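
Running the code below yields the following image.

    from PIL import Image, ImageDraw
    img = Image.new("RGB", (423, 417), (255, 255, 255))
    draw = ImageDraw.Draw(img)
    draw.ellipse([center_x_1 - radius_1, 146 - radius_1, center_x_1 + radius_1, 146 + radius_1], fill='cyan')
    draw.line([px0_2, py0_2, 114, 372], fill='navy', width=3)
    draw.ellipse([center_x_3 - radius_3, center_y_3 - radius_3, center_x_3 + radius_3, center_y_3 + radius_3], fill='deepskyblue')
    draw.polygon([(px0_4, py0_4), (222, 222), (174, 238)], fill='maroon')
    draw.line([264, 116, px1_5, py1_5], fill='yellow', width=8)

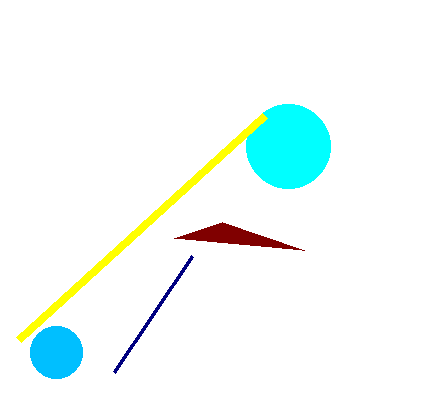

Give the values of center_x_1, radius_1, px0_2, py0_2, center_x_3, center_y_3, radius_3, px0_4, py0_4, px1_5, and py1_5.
center_x_1 = 288; radius_1 = 42; px0_2 = 192; py0_2 = 256; center_x_3 = 56; center_y_3 = 352; radius_3 = 26; px0_4 = 304; py0_4 = 250; px1_5 = 18; py1_5 = 340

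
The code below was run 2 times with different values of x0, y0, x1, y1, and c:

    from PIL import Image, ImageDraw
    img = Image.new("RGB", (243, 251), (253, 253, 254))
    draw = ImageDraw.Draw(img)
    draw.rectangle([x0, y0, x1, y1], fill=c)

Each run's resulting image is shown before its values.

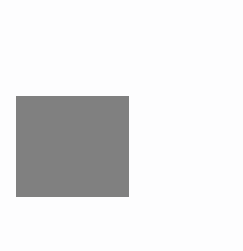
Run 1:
x0 = 16
y0 = 96
x1 = 128
y1 = 196
c = 'gray'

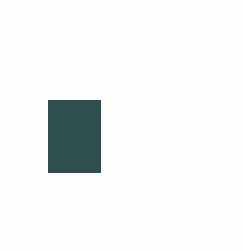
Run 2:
x0 = 48
y0 = 100
x1 = 100
y1 = 172
c = 'darkslategray'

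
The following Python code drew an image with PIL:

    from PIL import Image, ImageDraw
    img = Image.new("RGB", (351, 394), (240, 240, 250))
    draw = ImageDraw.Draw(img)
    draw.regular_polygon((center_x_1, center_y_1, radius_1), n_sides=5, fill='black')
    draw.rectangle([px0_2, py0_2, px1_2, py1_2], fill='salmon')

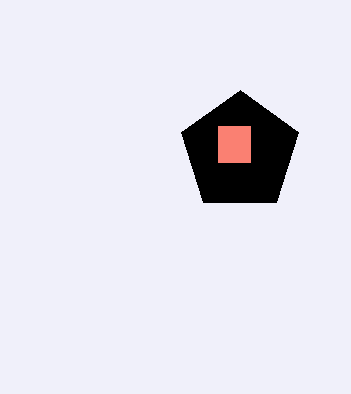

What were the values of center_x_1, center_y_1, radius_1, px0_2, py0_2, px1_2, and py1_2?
center_x_1 = 240, center_y_1 = 152, radius_1 = 62, px0_2 = 218, py0_2 = 126, px1_2 = 250, py1_2 = 162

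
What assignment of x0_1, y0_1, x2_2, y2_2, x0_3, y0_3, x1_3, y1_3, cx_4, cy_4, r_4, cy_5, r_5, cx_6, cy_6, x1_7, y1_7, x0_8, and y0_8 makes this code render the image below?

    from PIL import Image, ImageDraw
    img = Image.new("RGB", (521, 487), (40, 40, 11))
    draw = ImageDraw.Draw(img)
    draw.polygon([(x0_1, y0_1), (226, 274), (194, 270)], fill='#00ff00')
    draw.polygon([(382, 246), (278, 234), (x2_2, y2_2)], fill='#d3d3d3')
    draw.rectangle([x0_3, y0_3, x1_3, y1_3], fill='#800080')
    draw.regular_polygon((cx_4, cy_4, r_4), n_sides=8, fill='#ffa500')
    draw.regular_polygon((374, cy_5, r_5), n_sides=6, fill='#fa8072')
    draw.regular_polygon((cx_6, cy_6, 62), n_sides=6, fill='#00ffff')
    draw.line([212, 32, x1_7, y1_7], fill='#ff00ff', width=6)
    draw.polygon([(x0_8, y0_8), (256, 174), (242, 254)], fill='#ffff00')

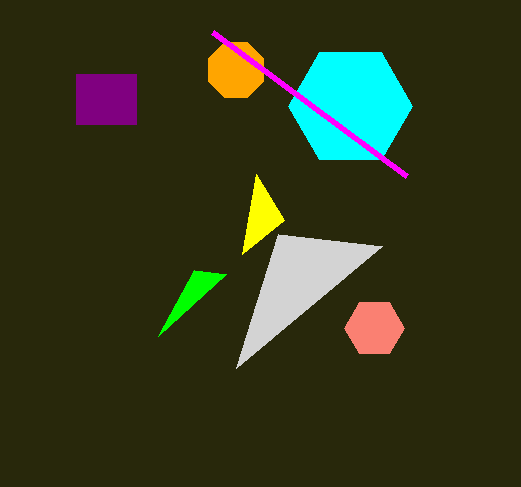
x0_1 = 158, y0_1 = 336, x2_2 = 236, y2_2 = 368, x0_3 = 76, y0_3 = 74, x1_3 = 136, y1_3 = 124, cx_4 = 236, cy_4 = 70, r_4 = 30, cy_5 = 328, r_5 = 30, cx_6 = 350, cy_6 = 106, x1_7 = 406, y1_7 = 176, x0_8 = 284, y0_8 = 220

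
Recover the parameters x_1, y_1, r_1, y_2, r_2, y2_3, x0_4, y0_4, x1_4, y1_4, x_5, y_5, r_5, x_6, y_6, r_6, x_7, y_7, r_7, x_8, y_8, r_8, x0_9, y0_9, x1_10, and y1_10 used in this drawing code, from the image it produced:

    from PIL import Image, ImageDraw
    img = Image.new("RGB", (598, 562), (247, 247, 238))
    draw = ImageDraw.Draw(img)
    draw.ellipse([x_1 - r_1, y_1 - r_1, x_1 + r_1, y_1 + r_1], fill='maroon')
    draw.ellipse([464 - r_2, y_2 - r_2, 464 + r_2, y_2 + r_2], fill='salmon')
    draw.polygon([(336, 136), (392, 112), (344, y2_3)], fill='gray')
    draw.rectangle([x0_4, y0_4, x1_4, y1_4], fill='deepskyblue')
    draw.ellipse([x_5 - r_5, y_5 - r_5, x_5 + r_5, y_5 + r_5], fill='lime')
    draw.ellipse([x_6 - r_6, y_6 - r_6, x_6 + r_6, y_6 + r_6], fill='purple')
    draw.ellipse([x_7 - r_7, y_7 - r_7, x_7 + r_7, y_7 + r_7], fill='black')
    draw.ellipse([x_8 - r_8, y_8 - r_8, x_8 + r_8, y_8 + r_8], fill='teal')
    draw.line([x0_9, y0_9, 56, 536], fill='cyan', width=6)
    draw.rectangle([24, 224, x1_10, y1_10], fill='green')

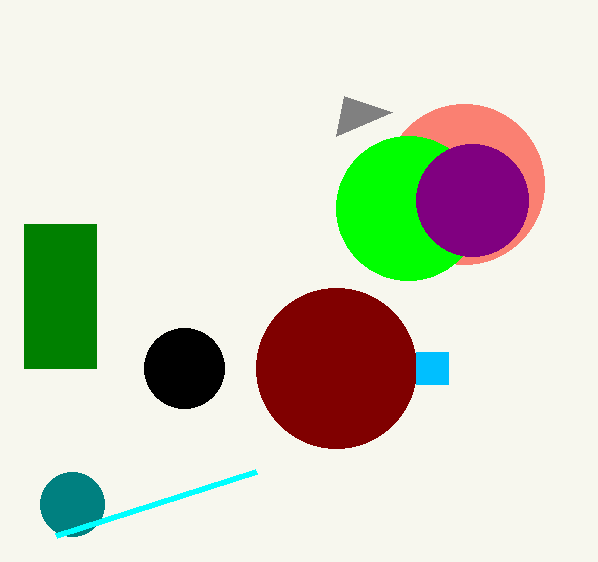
x_1 = 336; y_1 = 368; r_1 = 80; y_2 = 184; r_2 = 80; y2_3 = 96; x0_4 = 416; y0_4 = 352; x1_4 = 448; y1_4 = 384; x_5 = 408; y_5 = 208; r_5 = 72; x_6 = 472; y_6 = 200; r_6 = 56; x_7 = 184; y_7 = 368; r_7 = 40; x_8 = 72; y_8 = 504; r_8 = 32; x0_9 = 256; y0_9 = 472; x1_10 = 96; y1_10 = 368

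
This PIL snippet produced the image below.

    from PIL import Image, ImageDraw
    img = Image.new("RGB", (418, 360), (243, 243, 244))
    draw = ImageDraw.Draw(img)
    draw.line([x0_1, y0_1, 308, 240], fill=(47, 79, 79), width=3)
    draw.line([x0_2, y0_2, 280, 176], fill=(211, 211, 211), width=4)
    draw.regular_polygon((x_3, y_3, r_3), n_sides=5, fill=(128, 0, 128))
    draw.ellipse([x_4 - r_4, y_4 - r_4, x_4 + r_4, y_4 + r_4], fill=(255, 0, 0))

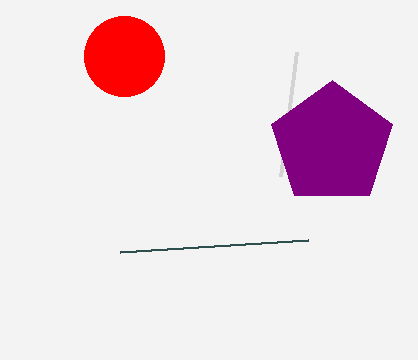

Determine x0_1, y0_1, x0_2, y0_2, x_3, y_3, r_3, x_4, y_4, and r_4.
x0_1 = 120, y0_1 = 252, x0_2 = 296, y0_2 = 52, x_3 = 332, y_3 = 144, r_3 = 64, x_4 = 124, y_4 = 56, r_4 = 40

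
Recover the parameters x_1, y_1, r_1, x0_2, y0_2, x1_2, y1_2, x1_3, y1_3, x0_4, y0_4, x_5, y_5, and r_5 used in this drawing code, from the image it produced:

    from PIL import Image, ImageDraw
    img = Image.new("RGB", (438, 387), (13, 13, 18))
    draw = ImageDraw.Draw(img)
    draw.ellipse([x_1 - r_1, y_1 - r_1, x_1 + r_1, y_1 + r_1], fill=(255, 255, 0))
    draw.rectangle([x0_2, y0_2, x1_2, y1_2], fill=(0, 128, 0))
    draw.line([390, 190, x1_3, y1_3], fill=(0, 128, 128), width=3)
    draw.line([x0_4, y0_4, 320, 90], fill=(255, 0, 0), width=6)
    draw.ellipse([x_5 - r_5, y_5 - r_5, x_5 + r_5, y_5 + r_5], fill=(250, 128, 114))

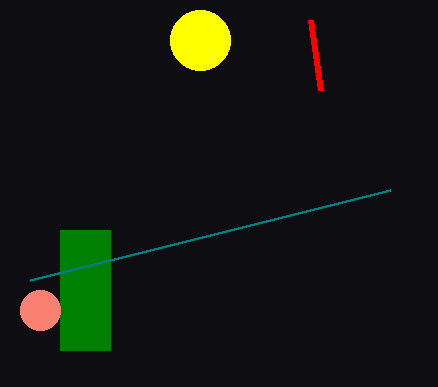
x_1 = 200, y_1 = 40, r_1 = 30, x0_2 = 60, y0_2 = 230, x1_2 = 110, y1_2 = 350, x1_3 = 30, y1_3 = 280, x0_4 = 310, y0_4 = 20, x_5 = 40, y_5 = 310, r_5 = 20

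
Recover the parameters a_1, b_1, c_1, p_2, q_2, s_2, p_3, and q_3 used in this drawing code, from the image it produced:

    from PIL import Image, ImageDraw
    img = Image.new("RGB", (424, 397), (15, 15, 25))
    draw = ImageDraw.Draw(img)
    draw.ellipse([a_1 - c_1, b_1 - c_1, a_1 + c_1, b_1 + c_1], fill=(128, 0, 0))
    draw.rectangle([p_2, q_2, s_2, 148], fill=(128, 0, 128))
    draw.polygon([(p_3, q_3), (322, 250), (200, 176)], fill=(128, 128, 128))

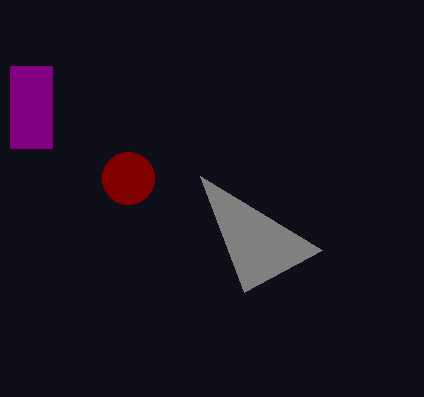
a_1 = 128
b_1 = 178
c_1 = 26
p_2 = 10
q_2 = 66
s_2 = 52
p_3 = 244
q_3 = 292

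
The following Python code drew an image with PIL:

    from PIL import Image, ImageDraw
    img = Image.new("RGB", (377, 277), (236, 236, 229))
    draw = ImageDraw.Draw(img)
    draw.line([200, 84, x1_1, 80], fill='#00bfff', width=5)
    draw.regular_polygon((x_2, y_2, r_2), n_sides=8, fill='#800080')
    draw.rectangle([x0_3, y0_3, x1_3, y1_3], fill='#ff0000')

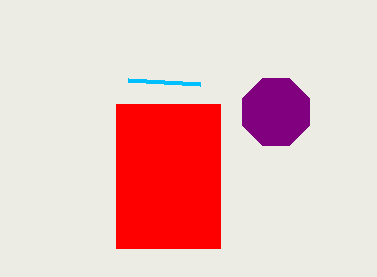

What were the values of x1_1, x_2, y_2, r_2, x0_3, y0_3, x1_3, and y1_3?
x1_1 = 128, x_2 = 276, y_2 = 112, r_2 = 36, x0_3 = 116, y0_3 = 104, x1_3 = 220, y1_3 = 248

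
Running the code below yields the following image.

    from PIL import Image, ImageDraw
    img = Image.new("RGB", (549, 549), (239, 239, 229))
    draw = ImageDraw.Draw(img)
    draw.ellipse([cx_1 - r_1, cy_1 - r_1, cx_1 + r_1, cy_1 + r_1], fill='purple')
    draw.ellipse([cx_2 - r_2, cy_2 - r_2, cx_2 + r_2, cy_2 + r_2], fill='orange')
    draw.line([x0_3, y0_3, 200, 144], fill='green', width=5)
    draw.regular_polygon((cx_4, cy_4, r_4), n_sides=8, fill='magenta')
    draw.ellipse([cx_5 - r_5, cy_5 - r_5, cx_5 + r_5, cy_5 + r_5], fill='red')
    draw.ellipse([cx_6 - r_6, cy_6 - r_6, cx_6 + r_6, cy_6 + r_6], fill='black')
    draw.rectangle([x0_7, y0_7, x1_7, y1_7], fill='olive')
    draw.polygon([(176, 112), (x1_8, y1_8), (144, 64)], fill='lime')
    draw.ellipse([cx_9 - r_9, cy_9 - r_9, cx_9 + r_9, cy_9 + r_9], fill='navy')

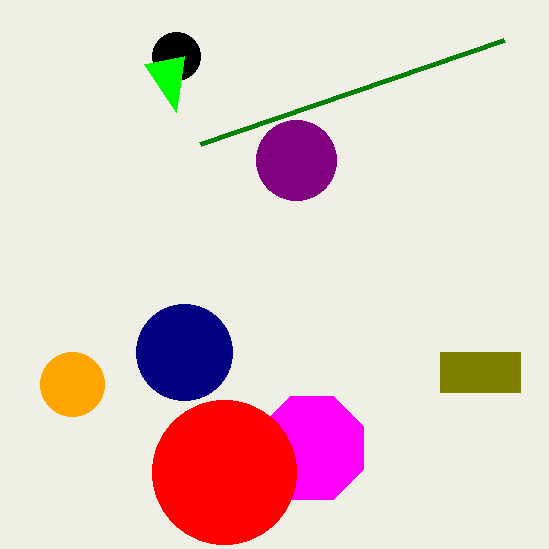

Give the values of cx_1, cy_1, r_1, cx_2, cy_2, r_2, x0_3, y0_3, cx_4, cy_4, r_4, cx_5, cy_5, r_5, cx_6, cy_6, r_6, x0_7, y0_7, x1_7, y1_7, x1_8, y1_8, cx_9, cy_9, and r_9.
cx_1 = 296
cy_1 = 160
r_1 = 40
cx_2 = 72
cy_2 = 384
r_2 = 32
x0_3 = 504
y0_3 = 40
cx_4 = 312
cy_4 = 448
r_4 = 56
cx_5 = 224
cy_5 = 472
r_5 = 72
cx_6 = 176
cy_6 = 56
r_6 = 24
x0_7 = 440
y0_7 = 352
x1_7 = 520
y1_7 = 392
x1_8 = 184
y1_8 = 56
cx_9 = 184
cy_9 = 352
r_9 = 48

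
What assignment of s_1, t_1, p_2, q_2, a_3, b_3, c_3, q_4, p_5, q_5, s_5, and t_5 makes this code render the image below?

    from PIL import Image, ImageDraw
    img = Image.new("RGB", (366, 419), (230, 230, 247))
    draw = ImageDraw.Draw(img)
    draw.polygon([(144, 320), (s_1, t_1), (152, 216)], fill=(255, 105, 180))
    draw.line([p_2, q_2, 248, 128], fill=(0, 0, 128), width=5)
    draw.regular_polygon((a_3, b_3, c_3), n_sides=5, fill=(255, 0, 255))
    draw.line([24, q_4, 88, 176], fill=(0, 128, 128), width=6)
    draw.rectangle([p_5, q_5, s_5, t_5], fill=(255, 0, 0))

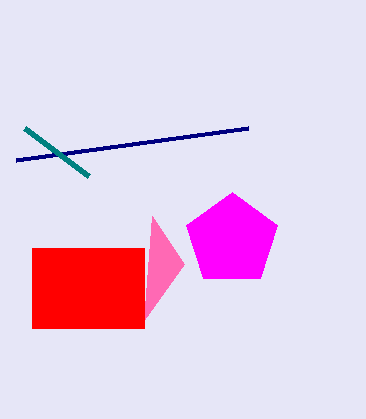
s_1 = 184
t_1 = 264
p_2 = 16
q_2 = 160
a_3 = 232
b_3 = 240
c_3 = 48
q_4 = 128
p_5 = 32
q_5 = 248
s_5 = 144
t_5 = 328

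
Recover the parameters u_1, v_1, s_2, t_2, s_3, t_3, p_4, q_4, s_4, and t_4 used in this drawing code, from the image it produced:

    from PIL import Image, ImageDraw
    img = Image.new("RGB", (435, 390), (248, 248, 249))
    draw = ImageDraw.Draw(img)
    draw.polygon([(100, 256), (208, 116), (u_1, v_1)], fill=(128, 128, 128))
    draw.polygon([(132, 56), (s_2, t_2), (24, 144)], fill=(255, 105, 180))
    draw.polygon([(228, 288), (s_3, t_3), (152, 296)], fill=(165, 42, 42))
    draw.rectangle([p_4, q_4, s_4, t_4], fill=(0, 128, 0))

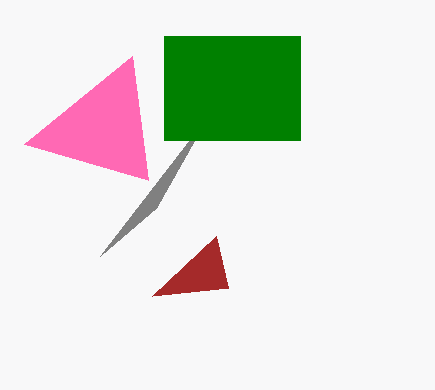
u_1 = 156, v_1 = 208, s_2 = 148, t_2 = 180, s_3 = 216, t_3 = 236, p_4 = 164, q_4 = 36, s_4 = 300, t_4 = 140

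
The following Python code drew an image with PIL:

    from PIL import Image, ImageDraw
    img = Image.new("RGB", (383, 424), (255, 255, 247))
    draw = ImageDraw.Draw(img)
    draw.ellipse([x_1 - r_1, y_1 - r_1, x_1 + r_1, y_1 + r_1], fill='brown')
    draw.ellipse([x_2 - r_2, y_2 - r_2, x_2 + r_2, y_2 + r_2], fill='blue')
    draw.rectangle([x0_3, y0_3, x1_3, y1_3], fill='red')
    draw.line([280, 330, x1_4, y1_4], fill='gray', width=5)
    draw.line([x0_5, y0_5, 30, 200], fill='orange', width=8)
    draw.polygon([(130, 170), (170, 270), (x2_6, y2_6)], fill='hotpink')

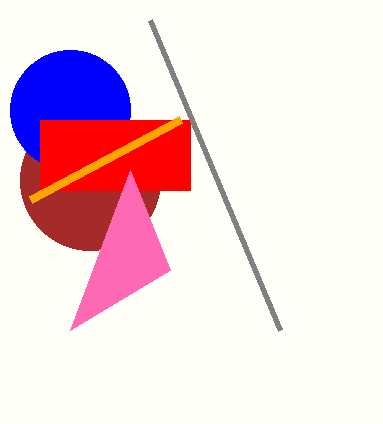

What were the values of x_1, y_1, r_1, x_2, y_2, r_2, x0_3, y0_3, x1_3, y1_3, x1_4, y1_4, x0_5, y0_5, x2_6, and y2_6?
x_1 = 90, y_1 = 180, r_1 = 70, x_2 = 70, y_2 = 110, r_2 = 60, x0_3 = 40, y0_3 = 120, x1_3 = 190, y1_3 = 190, x1_4 = 150, y1_4 = 20, x0_5 = 180, y0_5 = 120, x2_6 = 70, y2_6 = 330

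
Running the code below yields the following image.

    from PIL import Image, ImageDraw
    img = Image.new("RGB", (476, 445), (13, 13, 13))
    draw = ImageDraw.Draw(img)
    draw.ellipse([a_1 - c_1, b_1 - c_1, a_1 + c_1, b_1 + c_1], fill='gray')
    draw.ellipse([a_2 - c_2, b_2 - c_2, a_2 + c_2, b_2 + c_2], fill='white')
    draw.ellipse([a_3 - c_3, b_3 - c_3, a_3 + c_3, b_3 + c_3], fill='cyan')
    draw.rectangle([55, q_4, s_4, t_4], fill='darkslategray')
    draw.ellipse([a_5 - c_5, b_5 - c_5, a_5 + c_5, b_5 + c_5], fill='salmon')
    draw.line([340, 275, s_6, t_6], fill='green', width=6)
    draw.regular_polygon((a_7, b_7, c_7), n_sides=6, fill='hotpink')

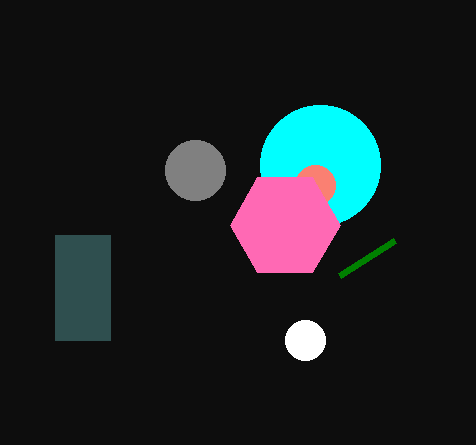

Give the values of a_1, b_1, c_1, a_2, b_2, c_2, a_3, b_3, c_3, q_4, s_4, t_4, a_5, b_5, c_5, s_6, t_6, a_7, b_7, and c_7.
a_1 = 195; b_1 = 170; c_1 = 30; a_2 = 305; b_2 = 340; c_2 = 20; a_3 = 320; b_3 = 165; c_3 = 60; q_4 = 235; s_4 = 110; t_4 = 340; a_5 = 315; b_5 = 185; c_5 = 20; s_6 = 395; t_6 = 240; a_7 = 285; b_7 = 225; c_7 = 55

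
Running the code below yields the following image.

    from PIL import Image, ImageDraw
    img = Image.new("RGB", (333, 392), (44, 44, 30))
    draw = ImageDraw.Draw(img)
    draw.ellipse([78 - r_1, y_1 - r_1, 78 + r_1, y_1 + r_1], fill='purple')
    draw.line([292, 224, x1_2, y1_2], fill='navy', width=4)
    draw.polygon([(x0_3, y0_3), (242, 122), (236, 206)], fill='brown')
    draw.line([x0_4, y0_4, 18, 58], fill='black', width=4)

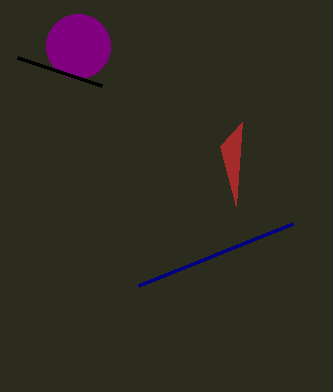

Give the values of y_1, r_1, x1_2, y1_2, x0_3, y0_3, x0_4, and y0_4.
y_1 = 46
r_1 = 32
x1_2 = 138
y1_2 = 286
x0_3 = 220
y0_3 = 146
x0_4 = 102
y0_4 = 86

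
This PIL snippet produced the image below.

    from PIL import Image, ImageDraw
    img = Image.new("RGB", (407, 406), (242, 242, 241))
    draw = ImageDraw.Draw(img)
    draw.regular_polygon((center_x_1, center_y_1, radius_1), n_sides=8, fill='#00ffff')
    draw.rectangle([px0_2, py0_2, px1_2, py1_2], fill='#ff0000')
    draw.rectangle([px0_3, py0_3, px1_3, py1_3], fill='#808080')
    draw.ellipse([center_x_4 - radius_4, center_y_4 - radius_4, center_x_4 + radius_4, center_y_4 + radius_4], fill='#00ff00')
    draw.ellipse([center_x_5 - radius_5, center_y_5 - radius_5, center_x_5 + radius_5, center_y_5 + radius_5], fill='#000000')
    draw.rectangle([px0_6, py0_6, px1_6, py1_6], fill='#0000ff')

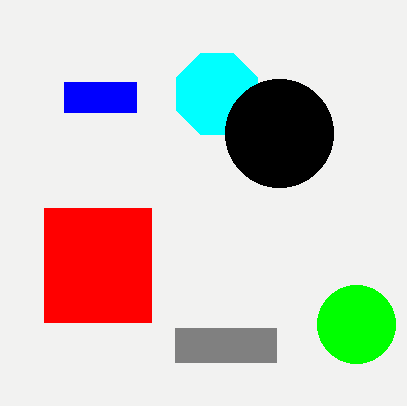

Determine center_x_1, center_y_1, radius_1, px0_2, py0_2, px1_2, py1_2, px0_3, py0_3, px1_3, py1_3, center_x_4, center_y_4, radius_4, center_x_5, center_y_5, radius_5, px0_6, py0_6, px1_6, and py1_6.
center_x_1 = 217; center_y_1 = 94; radius_1 = 44; px0_2 = 44; py0_2 = 208; px1_2 = 151; py1_2 = 322; px0_3 = 175; py0_3 = 328; px1_3 = 276; py1_3 = 362; center_x_4 = 356; center_y_4 = 324; radius_4 = 39; center_x_5 = 279; center_y_5 = 133; radius_5 = 54; px0_6 = 64; py0_6 = 82; px1_6 = 136; py1_6 = 112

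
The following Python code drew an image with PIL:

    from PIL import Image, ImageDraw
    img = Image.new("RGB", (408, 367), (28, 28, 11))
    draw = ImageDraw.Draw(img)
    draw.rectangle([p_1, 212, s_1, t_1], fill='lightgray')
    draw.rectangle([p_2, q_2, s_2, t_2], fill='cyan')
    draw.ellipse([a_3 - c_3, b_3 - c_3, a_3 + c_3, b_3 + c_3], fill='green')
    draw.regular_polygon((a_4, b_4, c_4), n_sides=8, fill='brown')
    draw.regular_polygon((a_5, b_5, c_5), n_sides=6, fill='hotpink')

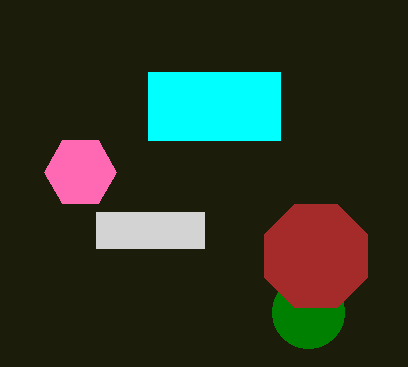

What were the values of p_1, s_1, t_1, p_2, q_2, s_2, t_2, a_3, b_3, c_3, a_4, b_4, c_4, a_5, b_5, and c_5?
p_1 = 96, s_1 = 204, t_1 = 248, p_2 = 148, q_2 = 72, s_2 = 280, t_2 = 140, a_3 = 308, b_3 = 312, c_3 = 36, a_4 = 316, b_4 = 256, c_4 = 56, a_5 = 80, b_5 = 172, c_5 = 36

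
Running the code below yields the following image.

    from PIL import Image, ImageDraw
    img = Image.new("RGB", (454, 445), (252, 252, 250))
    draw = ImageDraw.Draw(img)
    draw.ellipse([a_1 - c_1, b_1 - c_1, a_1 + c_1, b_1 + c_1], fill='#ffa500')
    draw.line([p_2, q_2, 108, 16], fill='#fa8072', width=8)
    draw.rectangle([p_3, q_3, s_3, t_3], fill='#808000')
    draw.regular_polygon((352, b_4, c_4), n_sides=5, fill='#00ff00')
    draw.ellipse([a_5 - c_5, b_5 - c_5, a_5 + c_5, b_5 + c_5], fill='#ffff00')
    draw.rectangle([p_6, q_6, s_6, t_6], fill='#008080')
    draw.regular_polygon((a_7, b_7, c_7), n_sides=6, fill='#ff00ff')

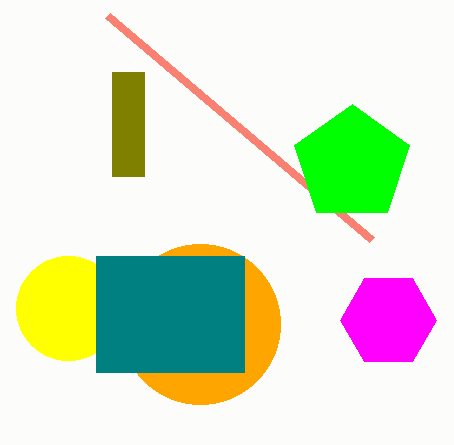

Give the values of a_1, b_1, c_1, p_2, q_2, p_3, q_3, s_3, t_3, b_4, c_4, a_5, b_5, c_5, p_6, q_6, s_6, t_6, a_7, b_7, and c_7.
a_1 = 200; b_1 = 324; c_1 = 80; p_2 = 372; q_2 = 240; p_3 = 112; q_3 = 72; s_3 = 144; t_3 = 176; b_4 = 164; c_4 = 60; a_5 = 68; b_5 = 308; c_5 = 52; p_6 = 96; q_6 = 256; s_6 = 244; t_6 = 372; a_7 = 388; b_7 = 320; c_7 = 48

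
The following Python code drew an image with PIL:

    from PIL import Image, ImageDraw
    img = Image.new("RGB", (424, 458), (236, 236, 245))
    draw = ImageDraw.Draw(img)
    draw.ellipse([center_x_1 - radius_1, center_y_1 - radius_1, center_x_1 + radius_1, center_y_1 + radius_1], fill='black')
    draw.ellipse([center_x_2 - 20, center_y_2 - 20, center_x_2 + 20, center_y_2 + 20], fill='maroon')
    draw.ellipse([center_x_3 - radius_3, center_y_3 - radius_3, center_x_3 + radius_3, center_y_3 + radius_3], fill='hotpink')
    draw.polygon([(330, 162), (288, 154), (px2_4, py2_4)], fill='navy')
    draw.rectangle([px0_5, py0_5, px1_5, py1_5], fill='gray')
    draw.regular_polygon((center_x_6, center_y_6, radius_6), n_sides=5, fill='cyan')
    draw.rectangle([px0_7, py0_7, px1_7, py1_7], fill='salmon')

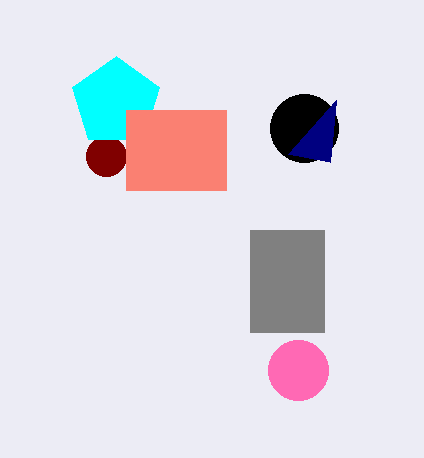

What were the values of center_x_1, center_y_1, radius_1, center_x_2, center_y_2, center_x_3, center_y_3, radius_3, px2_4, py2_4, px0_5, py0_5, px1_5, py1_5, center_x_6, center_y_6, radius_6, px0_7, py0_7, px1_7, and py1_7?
center_x_1 = 304, center_y_1 = 128, radius_1 = 34, center_x_2 = 106, center_y_2 = 156, center_x_3 = 298, center_y_3 = 370, radius_3 = 30, px2_4 = 336, py2_4 = 100, px0_5 = 250, py0_5 = 230, px1_5 = 324, py1_5 = 332, center_x_6 = 116, center_y_6 = 102, radius_6 = 46, px0_7 = 126, py0_7 = 110, px1_7 = 226, py1_7 = 190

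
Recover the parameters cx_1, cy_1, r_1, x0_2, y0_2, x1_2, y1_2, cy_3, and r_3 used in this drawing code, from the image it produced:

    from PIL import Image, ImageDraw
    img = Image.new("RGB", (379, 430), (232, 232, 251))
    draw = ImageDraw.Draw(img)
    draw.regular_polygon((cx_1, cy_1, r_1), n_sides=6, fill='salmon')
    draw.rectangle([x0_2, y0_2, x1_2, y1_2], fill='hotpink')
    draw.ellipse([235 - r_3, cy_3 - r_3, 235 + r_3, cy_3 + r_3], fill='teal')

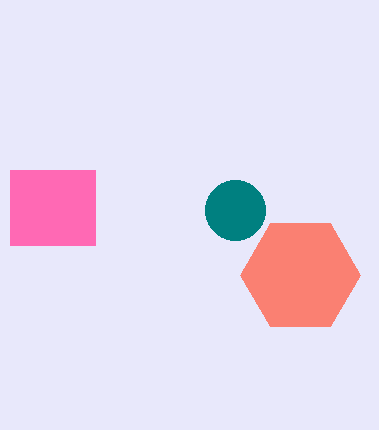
cx_1 = 300
cy_1 = 275
r_1 = 60
x0_2 = 10
y0_2 = 170
x1_2 = 95
y1_2 = 245
cy_3 = 210
r_3 = 30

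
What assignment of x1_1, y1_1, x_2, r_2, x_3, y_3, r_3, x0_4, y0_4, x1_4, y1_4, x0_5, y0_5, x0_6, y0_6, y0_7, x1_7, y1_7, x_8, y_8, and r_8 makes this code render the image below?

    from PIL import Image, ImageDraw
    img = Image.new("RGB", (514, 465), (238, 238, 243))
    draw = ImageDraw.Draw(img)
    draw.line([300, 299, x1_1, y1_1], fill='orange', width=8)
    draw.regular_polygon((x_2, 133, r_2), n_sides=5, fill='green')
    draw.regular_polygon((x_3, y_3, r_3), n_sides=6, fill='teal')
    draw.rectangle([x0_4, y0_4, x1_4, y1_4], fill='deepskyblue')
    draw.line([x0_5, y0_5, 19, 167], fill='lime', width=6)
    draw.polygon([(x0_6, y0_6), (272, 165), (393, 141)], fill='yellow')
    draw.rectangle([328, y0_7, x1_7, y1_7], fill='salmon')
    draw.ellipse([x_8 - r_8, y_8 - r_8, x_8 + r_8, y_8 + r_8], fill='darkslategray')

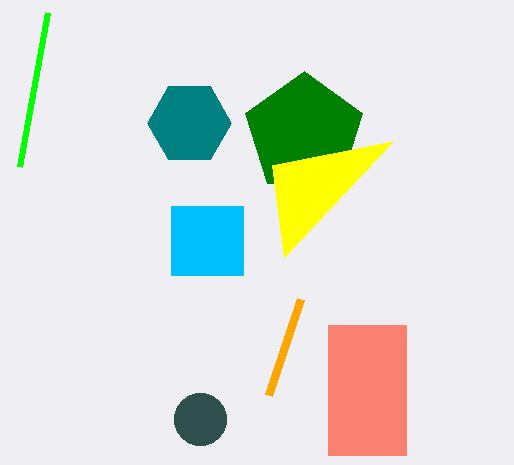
x1_1 = 268
y1_1 = 395
x_2 = 304
r_2 = 62
x_3 = 189
y_3 = 123
r_3 = 42
x0_4 = 171
y0_4 = 206
x1_4 = 243
y1_4 = 275
x0_5 = 47
y0_5 = 13
x0_6 = 284
y0_6 = 257
y0_7 = 325
x1_7 = 406
y1_7 = 455
x_8 = 200
y_8 = 419
r_8 = 26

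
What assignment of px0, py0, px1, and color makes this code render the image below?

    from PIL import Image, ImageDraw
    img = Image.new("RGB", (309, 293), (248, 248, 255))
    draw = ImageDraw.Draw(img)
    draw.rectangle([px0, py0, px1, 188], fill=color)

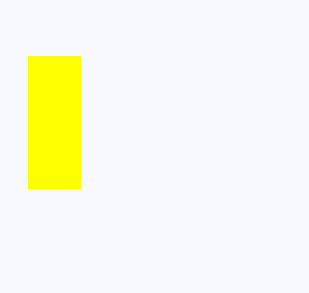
px0 = 28
py0 = 56
px1 = 80
color = 'yellow'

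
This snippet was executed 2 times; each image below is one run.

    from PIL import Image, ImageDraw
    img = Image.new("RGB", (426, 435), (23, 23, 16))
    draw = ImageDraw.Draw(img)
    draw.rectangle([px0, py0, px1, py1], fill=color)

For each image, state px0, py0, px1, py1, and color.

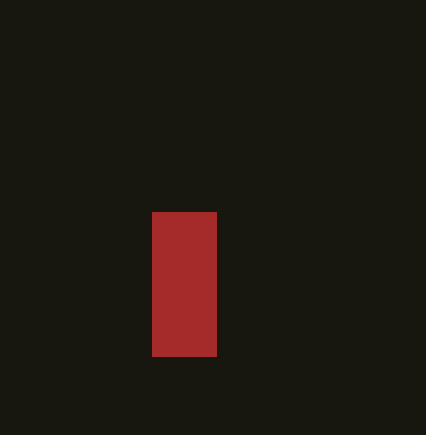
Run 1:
px0 = 152; py0 = 212; px1 = 216; py1 = 356; color = 'brown'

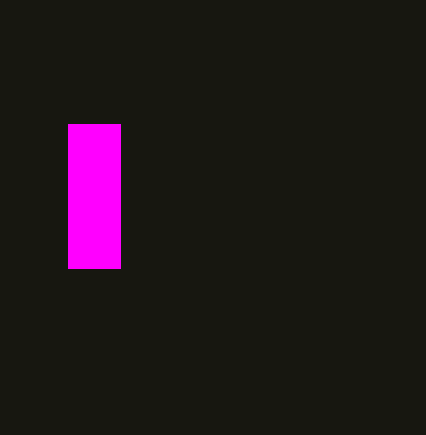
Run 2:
px0 = 68
py0 = 124
px1 = 120
py1 = 268
color = 'magenta'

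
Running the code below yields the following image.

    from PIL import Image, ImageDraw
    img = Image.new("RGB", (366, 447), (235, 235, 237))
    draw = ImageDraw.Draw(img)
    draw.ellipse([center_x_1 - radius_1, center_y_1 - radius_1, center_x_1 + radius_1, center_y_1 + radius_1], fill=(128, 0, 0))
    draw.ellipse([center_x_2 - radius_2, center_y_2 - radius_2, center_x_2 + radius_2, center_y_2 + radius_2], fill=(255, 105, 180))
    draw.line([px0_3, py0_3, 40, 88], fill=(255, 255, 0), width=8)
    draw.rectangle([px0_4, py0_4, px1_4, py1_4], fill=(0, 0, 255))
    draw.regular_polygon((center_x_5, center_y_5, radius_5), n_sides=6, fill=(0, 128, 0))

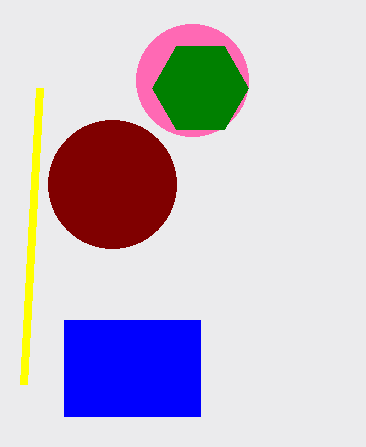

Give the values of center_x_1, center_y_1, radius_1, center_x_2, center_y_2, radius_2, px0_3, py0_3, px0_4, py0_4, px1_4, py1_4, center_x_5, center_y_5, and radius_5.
center_x_1 = 112; center_y_1 = 184; radius_1 = 64; center_x_2 = 192; center_y_2 = 80; radius_2 = 56; px0_3 = 24; py0_3 = 384; px0_4 = 64; py0_4 = 320; px1_4 = 200; py1_4 = 416; center_x_5 = 200; center_y_5 = 88; radius_5 = 48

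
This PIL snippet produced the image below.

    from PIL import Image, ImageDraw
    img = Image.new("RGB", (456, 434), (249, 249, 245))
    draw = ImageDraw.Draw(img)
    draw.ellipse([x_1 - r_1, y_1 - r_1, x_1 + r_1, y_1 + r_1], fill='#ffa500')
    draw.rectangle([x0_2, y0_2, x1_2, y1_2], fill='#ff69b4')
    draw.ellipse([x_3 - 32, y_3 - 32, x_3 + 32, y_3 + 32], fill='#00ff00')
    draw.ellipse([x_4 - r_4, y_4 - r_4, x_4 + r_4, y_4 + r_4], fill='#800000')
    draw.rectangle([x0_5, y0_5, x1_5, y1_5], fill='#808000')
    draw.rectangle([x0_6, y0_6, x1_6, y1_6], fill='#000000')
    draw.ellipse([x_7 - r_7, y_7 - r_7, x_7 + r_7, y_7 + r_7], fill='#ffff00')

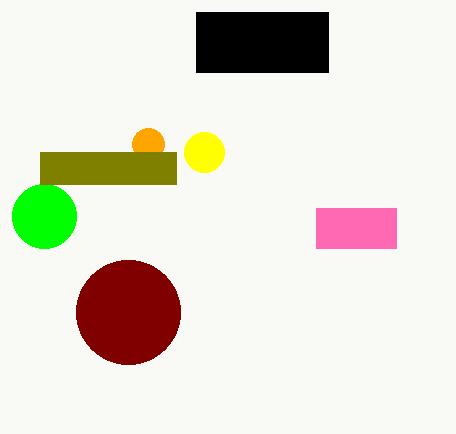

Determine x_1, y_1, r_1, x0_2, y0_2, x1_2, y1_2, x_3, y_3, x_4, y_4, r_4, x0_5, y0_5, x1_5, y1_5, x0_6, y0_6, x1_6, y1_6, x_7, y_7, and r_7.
x_1 = 148
y_1 = 144
r_1 = 16
x0_2 = 316
y0_2 = 208
x1_2 = 396
y1_2 = 248
x_3 = 44
y_3 = 216
x_4 = 128
y_4 = 312
r_4 = 52
x0_5 = 40
y0_5 = 152
x1_5 = 176
y1_5 = 184
x0_6 = 196
y0_6 = 12
x1_6 = 328
y1_6 = 72
x_7 = 204
y_7 = 152
r_7 = 20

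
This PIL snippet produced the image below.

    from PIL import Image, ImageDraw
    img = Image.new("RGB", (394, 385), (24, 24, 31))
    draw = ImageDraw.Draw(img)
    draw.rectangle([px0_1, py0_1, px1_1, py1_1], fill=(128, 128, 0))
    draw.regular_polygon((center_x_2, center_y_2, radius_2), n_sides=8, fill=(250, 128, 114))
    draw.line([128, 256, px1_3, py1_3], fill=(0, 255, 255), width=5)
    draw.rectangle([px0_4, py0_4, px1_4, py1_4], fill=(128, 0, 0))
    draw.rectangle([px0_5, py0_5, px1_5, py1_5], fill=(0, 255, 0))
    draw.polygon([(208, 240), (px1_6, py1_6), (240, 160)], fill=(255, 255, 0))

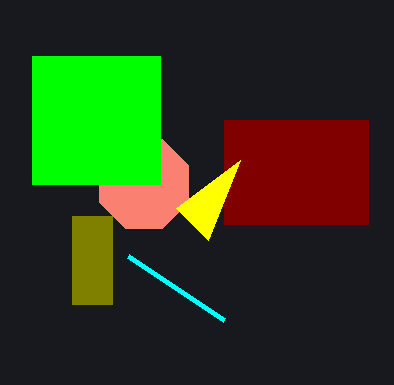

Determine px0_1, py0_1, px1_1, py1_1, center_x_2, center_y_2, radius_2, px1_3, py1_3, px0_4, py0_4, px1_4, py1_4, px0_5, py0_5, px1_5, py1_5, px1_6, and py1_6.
px0_1 = 72
py0_1 = 216
px1_1 = 112
py1_1 = 304
center_x_2 = 144
center_y_2 = 184
radius_2 = 48
px1_3 = 224
py1_3 = 320
px0_4 = 224
py0_4 = 120
px1_4 = 368
py1_4 = 224
px0_5 = 32
py0_5 = 56
px1_5 = 160
py1_5 = 184
px1_6 = 176
py1_6 = 208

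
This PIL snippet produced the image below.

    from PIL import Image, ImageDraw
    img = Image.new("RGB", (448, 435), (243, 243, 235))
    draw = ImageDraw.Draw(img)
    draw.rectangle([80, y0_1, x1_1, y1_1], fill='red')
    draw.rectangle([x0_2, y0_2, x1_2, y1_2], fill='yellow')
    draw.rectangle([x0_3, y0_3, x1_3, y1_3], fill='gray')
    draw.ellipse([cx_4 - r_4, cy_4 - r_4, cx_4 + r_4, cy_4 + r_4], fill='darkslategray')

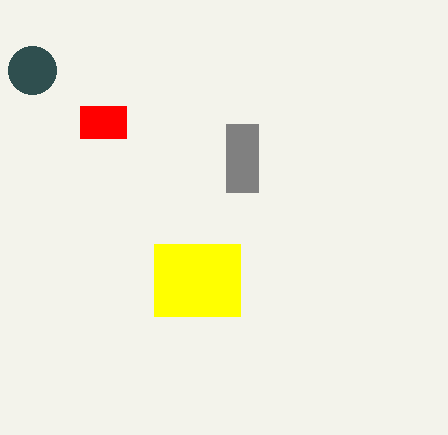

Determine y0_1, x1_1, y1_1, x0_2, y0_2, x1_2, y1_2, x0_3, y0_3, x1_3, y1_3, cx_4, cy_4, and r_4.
y0_1 = 106, x1_1 = 126, y1_1 = 138, x0_2 = 154, y0_2 = 244, x1_2 = 240, y1_2 = 316, x0_3 = 226, y0_3 = 124, x1_3 = 258, y1_3 = 192, cx_4 = 32, cy_4 = 70, r_4 = 24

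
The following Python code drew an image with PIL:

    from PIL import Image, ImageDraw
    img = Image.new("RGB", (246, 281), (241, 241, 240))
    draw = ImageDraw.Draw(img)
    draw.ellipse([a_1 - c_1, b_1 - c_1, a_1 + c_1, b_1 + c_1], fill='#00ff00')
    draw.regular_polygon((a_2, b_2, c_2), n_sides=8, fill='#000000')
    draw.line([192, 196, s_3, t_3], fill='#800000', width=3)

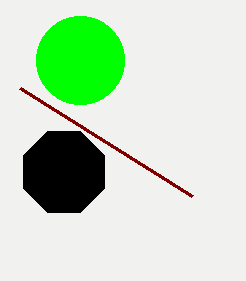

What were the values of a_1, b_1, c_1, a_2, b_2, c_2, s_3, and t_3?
a_1 = 80, b_1 = 60, c_1 = 44, a_2 = 64, b_2 = 172, c_2 = 44, s_3 = 20, t_3 = 88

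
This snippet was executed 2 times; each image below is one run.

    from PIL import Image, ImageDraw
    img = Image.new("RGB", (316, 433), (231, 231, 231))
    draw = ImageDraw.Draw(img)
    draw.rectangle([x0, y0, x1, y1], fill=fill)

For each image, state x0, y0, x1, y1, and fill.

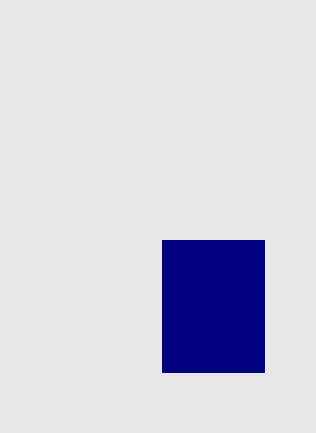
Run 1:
x0 = 162
y0 = 240
x1 = 264
y1 = 372
fill = 'navy'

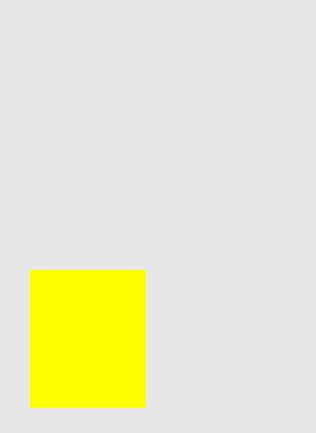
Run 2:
x0 = 30
y0 = 269
x1 = 145
y1 = 406
fill = 'yellow'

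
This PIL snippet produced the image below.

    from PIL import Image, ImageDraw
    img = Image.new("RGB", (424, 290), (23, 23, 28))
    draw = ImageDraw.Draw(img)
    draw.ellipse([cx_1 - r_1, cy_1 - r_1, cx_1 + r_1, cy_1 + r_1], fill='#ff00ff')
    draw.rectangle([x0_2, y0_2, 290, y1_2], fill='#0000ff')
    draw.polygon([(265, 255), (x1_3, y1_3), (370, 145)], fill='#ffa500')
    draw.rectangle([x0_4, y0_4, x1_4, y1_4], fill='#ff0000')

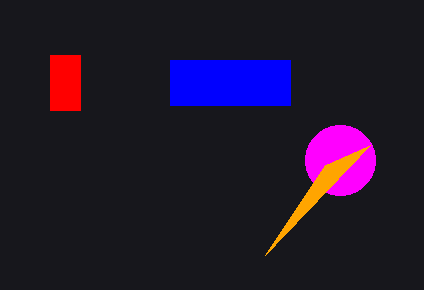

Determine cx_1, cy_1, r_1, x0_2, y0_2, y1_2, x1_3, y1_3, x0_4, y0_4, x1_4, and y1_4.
cx_1 = 340, cy_1 = 160, r_1 = 35, x0_2 = 170, y0_2 = 60, y1_2 = 105, x1_3 = 325, y1_3 = 165, x0_4 = 50, y0_4 = 55, x1_4 = 80, y1_4 = 110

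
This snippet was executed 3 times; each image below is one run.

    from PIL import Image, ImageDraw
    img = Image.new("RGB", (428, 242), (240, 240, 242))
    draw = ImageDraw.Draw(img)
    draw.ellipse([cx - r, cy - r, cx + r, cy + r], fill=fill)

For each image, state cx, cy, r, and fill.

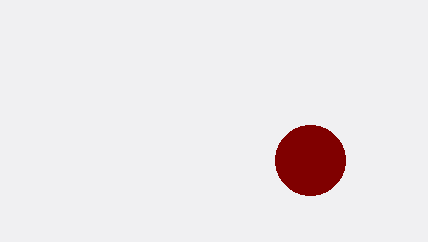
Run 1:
cx = 310
cy = 160
r = 35
fill = 'maroon'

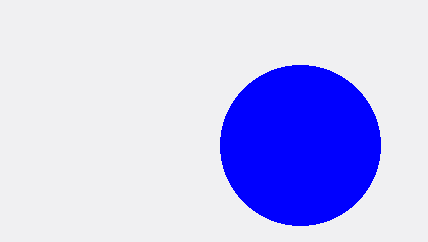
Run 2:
cx = 300, cy = 145, r = 80, fill = 'blue'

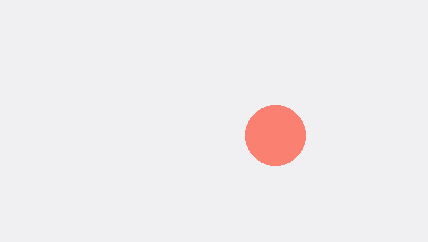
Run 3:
cx = 275; cy = 135; r = 30; fill = 'salmon'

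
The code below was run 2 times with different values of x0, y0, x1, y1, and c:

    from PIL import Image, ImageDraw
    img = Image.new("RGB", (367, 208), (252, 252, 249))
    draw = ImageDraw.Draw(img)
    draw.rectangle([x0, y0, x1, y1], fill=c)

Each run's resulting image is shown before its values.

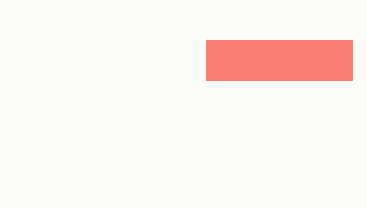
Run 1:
x0 = 206; y0 = 40; x1 = 352; y1 = 80; c = 'salmon'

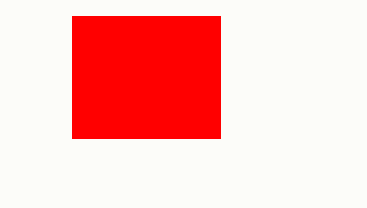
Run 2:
x0 = 72; y0 = 16; x1 = 220; y1 = 138; c = 'red'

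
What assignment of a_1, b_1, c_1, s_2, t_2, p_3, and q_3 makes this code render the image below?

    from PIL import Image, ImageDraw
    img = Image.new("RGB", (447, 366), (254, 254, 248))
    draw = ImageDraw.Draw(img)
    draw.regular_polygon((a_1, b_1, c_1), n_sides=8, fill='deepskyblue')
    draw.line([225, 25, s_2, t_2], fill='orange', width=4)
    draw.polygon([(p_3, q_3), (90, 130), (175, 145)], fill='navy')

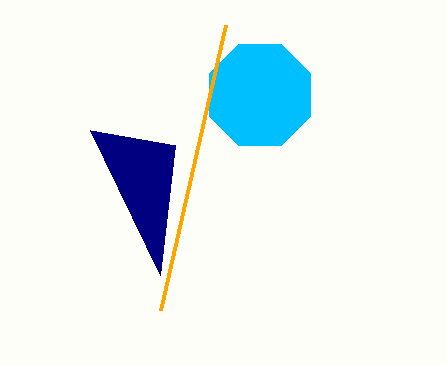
a_1 = 260
b_1 = 95
c_1 = 55
s_2 = 160
t_2 = 310
p_3 = 160
q_3 = 275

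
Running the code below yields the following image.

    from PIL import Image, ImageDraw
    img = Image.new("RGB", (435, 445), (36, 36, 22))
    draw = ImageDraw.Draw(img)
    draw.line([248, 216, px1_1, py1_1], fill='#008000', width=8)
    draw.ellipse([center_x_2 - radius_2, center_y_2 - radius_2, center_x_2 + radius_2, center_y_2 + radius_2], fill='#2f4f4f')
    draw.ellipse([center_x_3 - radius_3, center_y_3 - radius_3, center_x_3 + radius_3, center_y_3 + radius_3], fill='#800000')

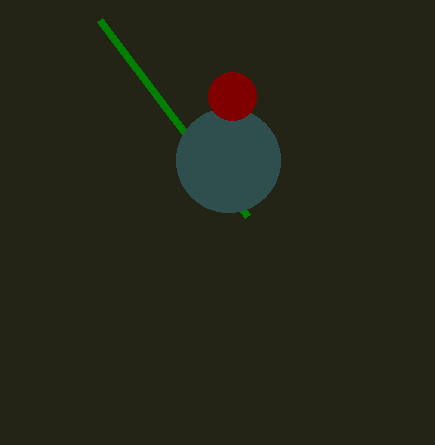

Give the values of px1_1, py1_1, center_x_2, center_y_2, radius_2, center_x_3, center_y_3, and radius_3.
px1_1 = 100; py1_1 = 20; center_x_2 = 228; center_y_2 = 160; radius_2 = 52; center_x_3 = 232; center_y_3 = 96; radius_3 = 24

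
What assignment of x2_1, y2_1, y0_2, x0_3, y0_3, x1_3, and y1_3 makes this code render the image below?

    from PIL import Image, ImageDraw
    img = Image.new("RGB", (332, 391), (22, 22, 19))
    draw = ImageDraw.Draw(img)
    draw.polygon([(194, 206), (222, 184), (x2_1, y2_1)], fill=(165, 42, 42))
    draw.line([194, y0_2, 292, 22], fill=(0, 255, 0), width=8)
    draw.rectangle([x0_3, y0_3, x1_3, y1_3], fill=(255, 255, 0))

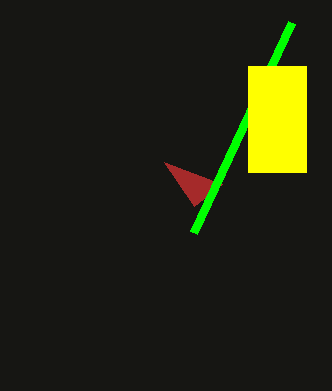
x2_1 = 164; y2_1 = 162; y0_2 = 232; x0_3 = 248; y0_3 = 66; x1_3 = 306; y1_3 = 172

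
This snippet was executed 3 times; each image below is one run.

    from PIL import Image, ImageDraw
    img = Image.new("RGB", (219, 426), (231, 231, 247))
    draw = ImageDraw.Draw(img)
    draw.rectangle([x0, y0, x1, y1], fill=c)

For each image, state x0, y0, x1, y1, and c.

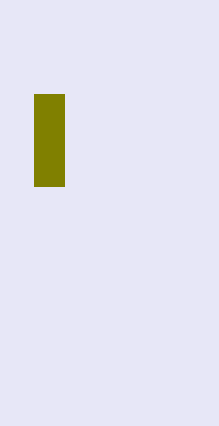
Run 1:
x0 = 34
y0 = 94
x1 = 64
y1 = 186
c = 'olive'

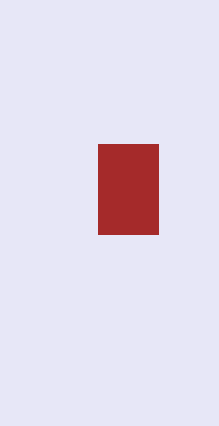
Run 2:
x0 = 98; y0 = 144; x1 = 158; y1 = 234; c = 'brown'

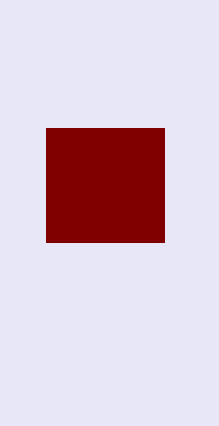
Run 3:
x0 = 46; y0 = 128; x1 = 164; y1 = 242; c = 'maroon'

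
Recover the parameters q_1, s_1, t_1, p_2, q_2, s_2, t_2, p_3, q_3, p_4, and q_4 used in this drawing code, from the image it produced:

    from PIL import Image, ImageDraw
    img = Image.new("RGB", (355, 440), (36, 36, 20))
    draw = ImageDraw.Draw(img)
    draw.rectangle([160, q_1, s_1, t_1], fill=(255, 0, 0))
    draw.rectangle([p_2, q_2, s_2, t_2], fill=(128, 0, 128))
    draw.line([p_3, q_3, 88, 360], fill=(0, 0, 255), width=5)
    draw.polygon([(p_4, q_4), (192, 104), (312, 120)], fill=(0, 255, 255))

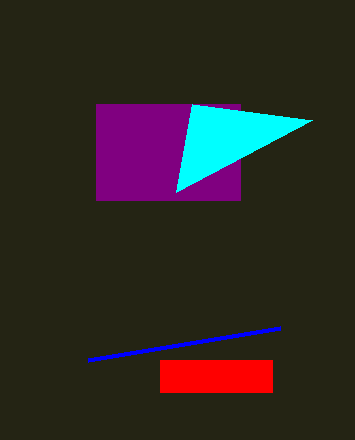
q_1 = 360; s_1 = 272; t_1 = 392; p_2 = 96; q_2 = 104; s_2 = 240; t_2 = 200; p_3 = 280; q_3 = 328; p_4 = 176; q_4 = 192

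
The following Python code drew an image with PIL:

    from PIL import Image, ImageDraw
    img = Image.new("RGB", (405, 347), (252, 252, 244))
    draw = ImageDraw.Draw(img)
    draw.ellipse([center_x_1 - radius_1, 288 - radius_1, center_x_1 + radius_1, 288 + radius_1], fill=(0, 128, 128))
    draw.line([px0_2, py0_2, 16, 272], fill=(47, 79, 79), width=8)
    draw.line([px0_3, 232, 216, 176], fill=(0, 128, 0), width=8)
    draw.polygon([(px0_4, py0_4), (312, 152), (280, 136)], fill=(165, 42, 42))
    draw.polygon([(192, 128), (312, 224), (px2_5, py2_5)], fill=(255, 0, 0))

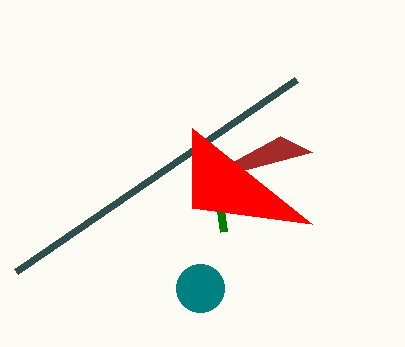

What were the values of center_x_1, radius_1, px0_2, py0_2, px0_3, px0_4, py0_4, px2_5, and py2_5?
center_x_1 = 200
radius_1 = 24
px0_2 = 296
py0_2 = 80
px0_3 = 224
px0_4 = 192
py0_4 = 184
px2_5 = 192
py2_5 = 208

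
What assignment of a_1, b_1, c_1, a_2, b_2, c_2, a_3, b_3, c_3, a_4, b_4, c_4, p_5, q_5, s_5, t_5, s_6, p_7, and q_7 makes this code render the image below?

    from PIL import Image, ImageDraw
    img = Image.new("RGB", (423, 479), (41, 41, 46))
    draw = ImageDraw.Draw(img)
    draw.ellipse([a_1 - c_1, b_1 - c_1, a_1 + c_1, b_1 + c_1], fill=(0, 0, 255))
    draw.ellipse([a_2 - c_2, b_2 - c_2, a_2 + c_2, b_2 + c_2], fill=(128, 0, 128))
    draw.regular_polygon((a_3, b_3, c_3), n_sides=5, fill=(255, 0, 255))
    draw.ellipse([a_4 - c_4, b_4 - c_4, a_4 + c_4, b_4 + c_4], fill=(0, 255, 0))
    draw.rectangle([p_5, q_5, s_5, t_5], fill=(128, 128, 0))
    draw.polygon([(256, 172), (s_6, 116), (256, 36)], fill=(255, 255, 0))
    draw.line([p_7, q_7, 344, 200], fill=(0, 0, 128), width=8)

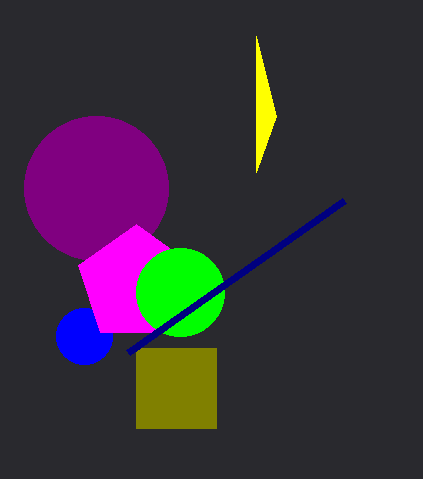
a_1 = 84, b_1 = 336, c_1 = 28, a_2 = 96, b_2 = 188, c_2 = 72, a_3 = 136, b_3 = 284, c_3 = 60, a_4 = 180, b_4 = 292, c_4 = 44, p_5 = 136, q_5 = 348, s_5 = 216, t_5 = 428, s_6 = 276, p_7 = 128, q_7 = 352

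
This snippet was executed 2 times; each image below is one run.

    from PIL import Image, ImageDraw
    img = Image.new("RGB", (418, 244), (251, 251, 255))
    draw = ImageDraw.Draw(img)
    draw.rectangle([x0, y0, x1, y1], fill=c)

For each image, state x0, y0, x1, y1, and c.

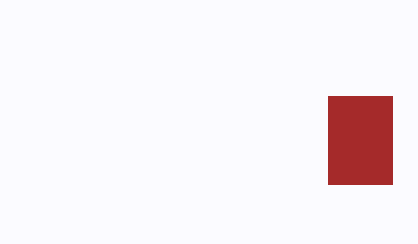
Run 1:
x0 = 328, y0 = 96, x1 = 392, y1 = 184, c = 'brown'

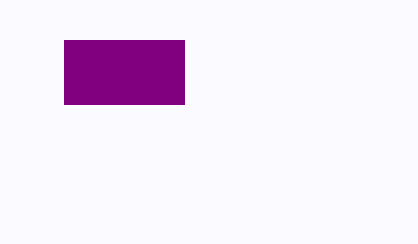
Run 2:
x0 = 64
y0 = 40
x1 = 184
y1 = 104
c = 'purple'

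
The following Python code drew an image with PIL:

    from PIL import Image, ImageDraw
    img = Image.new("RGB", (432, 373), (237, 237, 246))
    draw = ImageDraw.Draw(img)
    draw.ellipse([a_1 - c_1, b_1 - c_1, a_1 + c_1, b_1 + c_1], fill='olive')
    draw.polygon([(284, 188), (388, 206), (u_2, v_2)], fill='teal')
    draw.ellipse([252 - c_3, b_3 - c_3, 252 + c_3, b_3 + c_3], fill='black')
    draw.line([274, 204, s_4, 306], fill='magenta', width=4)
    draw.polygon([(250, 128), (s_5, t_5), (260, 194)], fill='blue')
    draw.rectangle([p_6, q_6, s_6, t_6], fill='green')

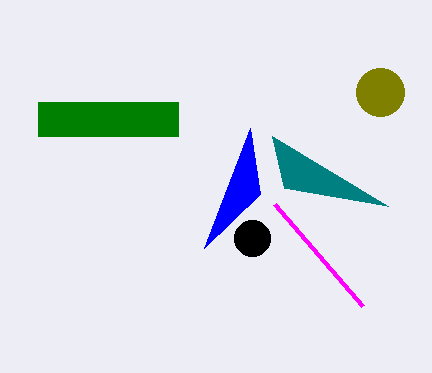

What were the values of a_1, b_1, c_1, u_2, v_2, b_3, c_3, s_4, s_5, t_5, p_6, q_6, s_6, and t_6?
a_1 = 380, b_1 = 92, c_1 = 24, u_2 = 272, v_2 = 136, b_3 = 238, c_3 = 18, s_4 = 362, s_5 = 204, t_5 = 248, p_6 = 38, q_6 = 102, s_6 = 178, t_6 = 136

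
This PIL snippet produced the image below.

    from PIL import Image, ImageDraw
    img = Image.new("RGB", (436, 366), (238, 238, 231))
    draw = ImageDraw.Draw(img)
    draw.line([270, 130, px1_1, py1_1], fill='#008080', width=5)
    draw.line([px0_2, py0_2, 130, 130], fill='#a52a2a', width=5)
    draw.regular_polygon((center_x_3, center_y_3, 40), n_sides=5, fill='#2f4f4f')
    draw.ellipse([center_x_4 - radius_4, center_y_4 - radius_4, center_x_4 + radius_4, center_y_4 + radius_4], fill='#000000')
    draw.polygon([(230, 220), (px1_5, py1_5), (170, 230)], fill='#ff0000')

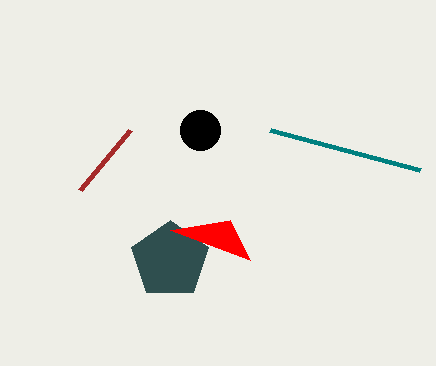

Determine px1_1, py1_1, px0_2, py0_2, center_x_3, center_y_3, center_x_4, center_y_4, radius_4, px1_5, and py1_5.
px1_1 = 420
py1_1 = 170
px0_2 = 80
py0_2 = 190
center_x_3 = 170
center_y_3 = 260
center_x_4 = 200
center_y_4 = 130
radius_4 = 20
px1_5 = 250
py1_5 = 260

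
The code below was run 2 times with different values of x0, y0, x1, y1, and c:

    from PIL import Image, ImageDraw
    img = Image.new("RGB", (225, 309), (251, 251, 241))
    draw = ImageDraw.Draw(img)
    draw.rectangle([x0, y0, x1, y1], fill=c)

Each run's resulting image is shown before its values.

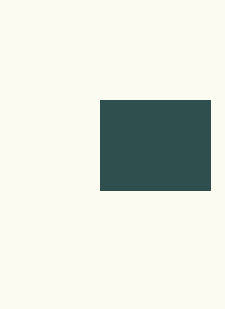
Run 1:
x0 = 100
y0 = 100
x1 = 210
y1 = 190
c = 'darkslategray'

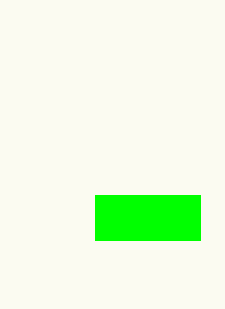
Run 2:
x0 = 95
y0 = 195
x1 = 200
y1 = 240
c = 'lime'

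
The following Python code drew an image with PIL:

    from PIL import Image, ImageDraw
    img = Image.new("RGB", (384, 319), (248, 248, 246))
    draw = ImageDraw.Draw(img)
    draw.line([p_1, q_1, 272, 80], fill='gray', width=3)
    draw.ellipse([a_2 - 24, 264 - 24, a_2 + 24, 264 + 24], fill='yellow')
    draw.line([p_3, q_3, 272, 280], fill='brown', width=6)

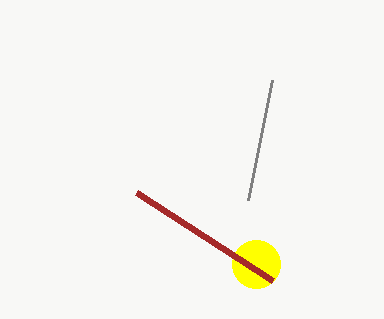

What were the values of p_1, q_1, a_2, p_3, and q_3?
p_1 = 248
q_1 = 200
a_2 = 256
p_3 = 136
q_3 = 192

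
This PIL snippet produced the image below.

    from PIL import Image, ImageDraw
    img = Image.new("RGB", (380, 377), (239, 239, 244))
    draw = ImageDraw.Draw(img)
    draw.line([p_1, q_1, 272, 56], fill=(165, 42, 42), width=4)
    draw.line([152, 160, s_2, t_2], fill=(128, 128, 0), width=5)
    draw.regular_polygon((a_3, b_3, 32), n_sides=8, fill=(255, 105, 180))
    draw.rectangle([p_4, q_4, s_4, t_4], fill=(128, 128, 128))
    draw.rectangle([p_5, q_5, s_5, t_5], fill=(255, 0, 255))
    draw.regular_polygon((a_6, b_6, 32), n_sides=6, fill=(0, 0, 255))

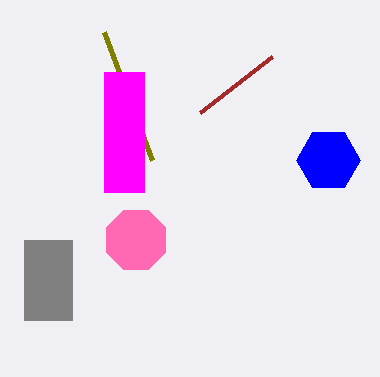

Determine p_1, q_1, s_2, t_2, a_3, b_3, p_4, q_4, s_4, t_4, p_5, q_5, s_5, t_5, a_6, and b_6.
p_1 = 200
q_1 = 112
s_2 = 104
t_2 = 32
a_3 = 136
b_3 = 240
p_4 = 24
q_4 = 240
s_4 = 72
t_4 = 320
p_5 = 104
q_5 = 72
s_5 = 144
t_5 = 192
a_6 = 328
b_6 = 160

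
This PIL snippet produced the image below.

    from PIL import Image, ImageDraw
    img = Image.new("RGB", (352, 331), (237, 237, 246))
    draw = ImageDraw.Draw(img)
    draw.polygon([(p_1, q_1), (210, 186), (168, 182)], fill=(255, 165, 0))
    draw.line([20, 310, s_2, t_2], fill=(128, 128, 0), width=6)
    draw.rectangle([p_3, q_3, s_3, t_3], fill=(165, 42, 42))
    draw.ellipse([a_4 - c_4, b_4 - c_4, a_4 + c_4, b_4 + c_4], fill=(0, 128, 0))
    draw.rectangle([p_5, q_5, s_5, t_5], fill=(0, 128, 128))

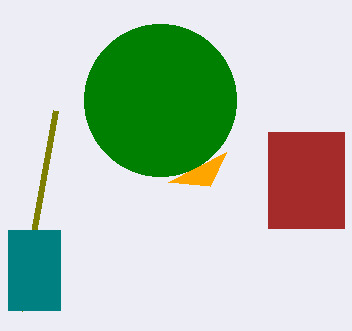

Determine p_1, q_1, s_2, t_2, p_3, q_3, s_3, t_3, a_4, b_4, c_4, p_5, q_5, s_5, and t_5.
p_1 = 226
q_1 = 152
s_2 = 56
t_2 = 110
p_3 = 268
q_3 = 132
s_3 = 344
t_3 = 228
a_4 = 160
b_4 = 100
c_4 = 76
p_5 = 8
q_5 = 230
s_5 = 60
t_5 = 310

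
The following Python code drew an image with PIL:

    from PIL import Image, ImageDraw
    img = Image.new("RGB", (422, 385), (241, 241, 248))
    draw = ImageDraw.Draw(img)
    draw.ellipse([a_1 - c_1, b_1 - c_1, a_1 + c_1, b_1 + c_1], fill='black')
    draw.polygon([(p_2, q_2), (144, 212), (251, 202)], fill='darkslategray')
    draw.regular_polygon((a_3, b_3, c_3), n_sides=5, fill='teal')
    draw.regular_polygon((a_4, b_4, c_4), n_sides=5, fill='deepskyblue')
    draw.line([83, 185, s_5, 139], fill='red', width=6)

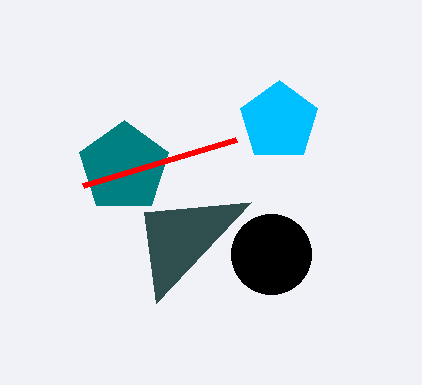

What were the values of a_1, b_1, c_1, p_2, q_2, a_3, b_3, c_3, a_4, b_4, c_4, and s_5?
a_1 = 271; b_1 = 254; c_1 = 40; p_2 = 156; q_2 = 303; a_3 = 124; b_3 = 167; c_3 = 47; a_4 = 279; b_4 = 121; c_4 = 41; s_5 = 236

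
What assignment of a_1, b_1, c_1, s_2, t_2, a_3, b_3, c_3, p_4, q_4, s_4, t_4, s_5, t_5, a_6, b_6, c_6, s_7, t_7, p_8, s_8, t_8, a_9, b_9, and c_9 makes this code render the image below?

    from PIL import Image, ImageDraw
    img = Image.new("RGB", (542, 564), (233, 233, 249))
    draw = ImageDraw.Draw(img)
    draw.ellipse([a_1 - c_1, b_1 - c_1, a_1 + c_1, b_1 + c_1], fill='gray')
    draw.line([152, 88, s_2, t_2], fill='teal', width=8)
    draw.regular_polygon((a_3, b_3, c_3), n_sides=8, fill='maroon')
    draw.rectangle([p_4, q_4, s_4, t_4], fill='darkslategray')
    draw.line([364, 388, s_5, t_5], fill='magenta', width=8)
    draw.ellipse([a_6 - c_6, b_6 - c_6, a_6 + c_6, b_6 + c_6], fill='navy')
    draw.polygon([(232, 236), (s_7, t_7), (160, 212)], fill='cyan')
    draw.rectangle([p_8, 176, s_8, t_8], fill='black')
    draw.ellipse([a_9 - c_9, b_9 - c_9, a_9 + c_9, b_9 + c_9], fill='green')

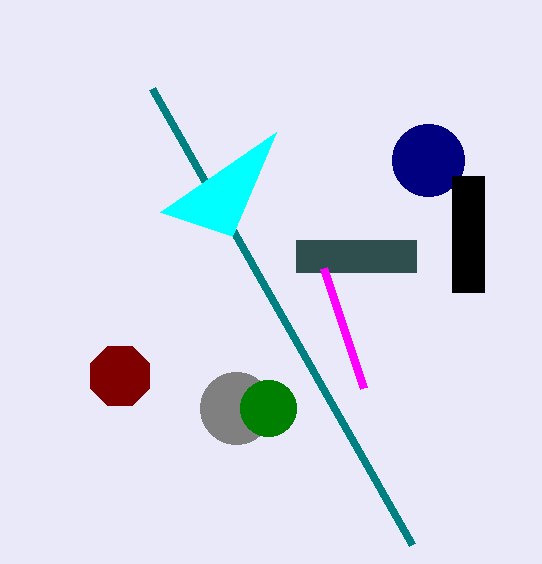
a_1 = 236, b_1 = 408, c_1 = 36, s_2 = 412, t_2 = 544, a_3 = 120, b_3 = 376, c_3 = 32, p_4 = 296, q_4 = 240, s_4 = 416, t_4 = 272, s_5 = 324, t_5 = 268, a_6 = 428, b_6 = 160, c_6 = 36, s_7 = 276, t_7 = 132, p_8 = 452, s_8 = 484, t_8 = 292, a_9 = 268, b_9 = 408, c_9 = 28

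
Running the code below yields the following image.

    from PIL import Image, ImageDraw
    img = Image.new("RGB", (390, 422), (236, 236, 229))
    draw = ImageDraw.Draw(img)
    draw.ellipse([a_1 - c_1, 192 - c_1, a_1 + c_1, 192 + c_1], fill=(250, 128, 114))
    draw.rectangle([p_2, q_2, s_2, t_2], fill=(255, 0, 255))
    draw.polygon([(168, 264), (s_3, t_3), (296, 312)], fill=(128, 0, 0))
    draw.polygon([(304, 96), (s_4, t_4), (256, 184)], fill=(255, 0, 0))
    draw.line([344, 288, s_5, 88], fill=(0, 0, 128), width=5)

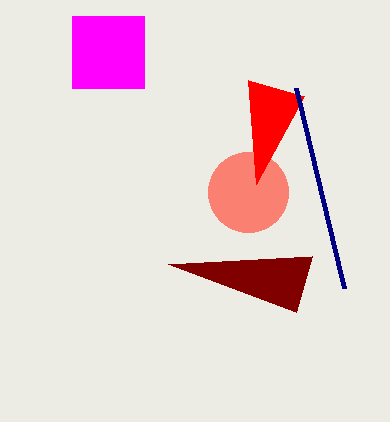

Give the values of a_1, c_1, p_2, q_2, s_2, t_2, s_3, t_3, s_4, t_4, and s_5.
a_1 = 248
c_1 = 40
p_2 = 72
q_2 = 16
s_2 = 144
t_2 = 88
s_3 = 312
t_3 = 256
s_4 = 248
t_4 = 80
s_5 = 296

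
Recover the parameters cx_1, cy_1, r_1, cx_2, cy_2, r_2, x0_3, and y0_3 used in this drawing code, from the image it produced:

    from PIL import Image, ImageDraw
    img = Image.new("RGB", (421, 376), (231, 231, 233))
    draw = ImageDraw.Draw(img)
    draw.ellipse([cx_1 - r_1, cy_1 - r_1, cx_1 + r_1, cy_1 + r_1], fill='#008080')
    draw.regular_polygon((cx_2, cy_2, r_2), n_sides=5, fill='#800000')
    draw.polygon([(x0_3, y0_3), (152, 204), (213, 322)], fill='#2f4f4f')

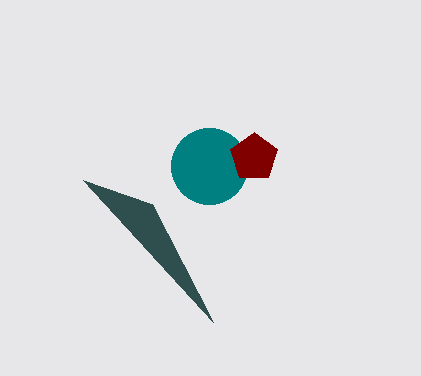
cx_1 = 209; cy_1 = 166; r_1 = 38; cx_2 = 254; cy_2 = 157; r_2 = 25; x0_3 = 83; y0_3 = 180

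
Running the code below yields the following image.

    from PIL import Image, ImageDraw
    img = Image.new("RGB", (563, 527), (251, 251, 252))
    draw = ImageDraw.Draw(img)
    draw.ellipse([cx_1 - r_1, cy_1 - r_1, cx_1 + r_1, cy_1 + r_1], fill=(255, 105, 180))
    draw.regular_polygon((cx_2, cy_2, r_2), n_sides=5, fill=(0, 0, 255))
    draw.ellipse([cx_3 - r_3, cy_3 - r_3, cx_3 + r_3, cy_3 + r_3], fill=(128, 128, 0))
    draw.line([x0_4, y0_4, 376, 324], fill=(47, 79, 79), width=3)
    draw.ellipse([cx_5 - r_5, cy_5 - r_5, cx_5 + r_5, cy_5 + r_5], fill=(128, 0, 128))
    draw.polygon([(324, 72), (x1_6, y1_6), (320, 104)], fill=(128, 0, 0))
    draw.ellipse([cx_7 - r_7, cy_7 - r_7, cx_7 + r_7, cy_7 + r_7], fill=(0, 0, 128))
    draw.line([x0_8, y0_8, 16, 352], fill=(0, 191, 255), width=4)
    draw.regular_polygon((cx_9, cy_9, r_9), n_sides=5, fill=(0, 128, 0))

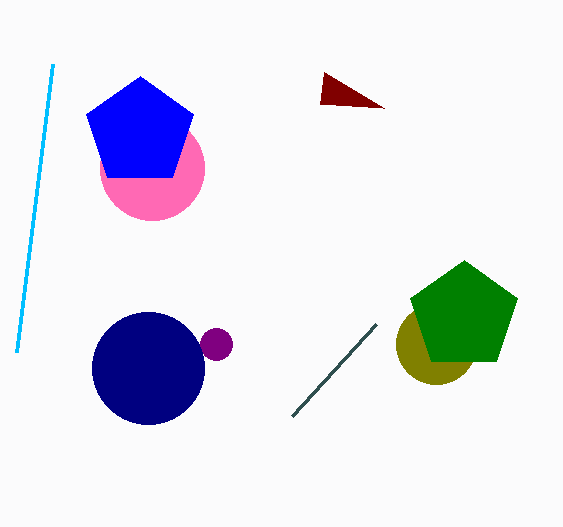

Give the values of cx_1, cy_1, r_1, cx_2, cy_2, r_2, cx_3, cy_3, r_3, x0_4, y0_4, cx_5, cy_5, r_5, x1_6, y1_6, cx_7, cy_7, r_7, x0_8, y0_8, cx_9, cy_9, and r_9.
cx_1 = 152; cy_1 = 168; r_1 = 52; cx_2 = 140; cy_2 = 132; r_2 = 56; cx_3 = 436; cy_3 = 344; r_3 = 40; x0_4 = 292; y0_4 = 416; cx_5 = 216; cy_5 = 344; r_5 = 16; x1_6 = 384; y1_6 = 108; cx_7 = 148; cy_7 = 368; r_7 = 56; x0_8 = 52; y0_8 = 64; cx_9 = 464; cy_9 = 316; r_9 = 56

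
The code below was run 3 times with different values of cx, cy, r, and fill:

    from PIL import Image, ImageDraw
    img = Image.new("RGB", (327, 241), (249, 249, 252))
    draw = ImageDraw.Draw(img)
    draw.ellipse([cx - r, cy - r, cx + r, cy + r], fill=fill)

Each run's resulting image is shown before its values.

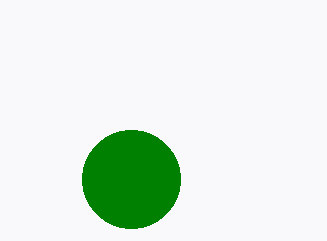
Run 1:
cx = 131, cy = 179, r = 49, fill = 'green'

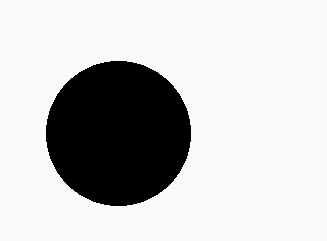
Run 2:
cx = 118, cy = 133, r = 72, fill = 'black'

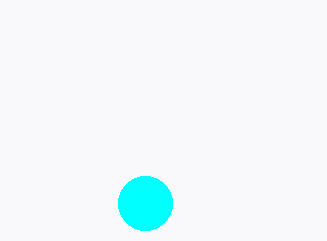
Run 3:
cx = 145, cy = 203, r = 27, fill = 'cyan'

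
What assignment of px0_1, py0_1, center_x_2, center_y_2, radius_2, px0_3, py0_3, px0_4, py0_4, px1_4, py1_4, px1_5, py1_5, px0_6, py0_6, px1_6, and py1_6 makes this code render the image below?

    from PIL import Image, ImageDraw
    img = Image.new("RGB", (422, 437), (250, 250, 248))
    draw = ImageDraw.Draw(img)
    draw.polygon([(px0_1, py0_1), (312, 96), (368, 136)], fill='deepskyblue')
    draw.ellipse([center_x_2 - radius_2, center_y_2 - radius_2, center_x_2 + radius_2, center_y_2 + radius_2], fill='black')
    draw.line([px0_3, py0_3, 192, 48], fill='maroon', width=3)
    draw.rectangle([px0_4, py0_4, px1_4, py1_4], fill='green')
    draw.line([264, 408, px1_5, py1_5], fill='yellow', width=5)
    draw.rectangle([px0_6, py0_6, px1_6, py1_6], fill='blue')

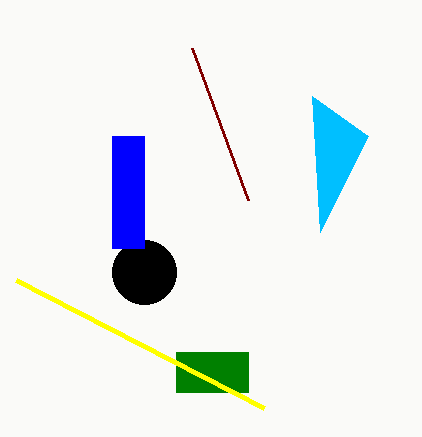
px0_1 = 320; py0_1 = 232; center_x_2 = 144; center_y_2 = 272; radius_2 = 32; px0_3 = 248; py0_3 = 200; px0_4 = 176; py0_4 = 352; px1_4 = 248; py1_4 = 392; px1_5 = 16; py1_5 = 280; px0_6 = 112; py0_6 = 136; px1_6 = 144; py1_6 = 248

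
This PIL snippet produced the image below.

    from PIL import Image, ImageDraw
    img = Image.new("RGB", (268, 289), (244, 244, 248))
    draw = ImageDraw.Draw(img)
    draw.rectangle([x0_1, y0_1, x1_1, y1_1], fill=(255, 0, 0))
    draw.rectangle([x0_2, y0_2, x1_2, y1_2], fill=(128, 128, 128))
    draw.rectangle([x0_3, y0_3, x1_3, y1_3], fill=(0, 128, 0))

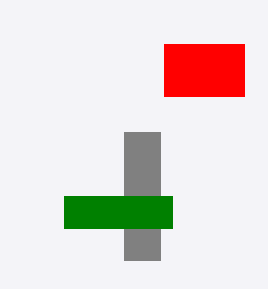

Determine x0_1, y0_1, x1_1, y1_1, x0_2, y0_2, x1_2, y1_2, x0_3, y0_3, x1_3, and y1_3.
x0_1 = 164, y0_1 = 44, x1_1 = 244, y1_1 = 96, x0_2 = 124, y0_2 = 132, x1_2 = 160, y1_2 = 260, x0_3 = 64, y0_3 = 196, x1_3 = 172, y1_3 = 228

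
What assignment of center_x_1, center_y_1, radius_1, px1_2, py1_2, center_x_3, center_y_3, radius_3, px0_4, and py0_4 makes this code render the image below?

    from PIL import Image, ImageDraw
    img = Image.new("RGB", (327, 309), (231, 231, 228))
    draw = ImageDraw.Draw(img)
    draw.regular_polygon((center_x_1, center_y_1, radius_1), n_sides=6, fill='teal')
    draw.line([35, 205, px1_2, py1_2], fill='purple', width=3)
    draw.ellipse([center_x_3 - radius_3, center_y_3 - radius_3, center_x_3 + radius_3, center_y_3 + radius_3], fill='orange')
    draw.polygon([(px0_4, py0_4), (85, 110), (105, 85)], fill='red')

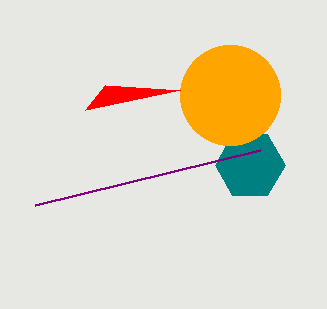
center_x_1 = 250
center_y_1 = 165
radius_1 = 35
px1_2 = 260
py1_2 = 150
center_x_3 = 230
center_y_3 = 95
radius_3 = 50
px0_4 = 180
py0_4 = 90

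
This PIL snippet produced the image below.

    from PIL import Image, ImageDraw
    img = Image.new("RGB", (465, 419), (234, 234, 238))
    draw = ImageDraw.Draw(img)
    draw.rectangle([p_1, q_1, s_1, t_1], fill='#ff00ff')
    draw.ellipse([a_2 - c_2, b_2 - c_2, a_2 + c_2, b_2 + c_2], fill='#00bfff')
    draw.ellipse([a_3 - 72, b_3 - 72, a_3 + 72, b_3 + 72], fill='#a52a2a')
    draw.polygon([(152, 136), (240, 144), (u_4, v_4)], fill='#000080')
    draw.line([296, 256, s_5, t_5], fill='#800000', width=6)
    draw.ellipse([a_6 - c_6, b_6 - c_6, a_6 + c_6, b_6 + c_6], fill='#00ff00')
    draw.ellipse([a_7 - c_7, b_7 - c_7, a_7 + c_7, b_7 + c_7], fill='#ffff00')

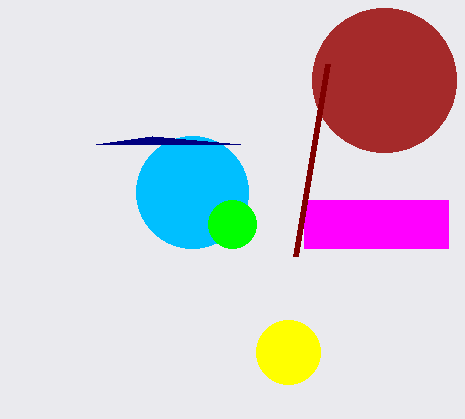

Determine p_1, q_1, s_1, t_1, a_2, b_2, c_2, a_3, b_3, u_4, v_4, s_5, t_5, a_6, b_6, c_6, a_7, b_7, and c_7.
p_1 = 304
q_1 = 200
s_1 = 448
t_1 = 248
a_2 = 192
b_2 = 192
c_2 = 56
a_3 = 384
b_3 = 80
u_4 = 96
v_4 = 144
s_5 = 328
t_5 = 64
a_6 = 232
b_6 = 224
c_6 = 24
a_7 = 288
b_7 = 352
c_7 = 32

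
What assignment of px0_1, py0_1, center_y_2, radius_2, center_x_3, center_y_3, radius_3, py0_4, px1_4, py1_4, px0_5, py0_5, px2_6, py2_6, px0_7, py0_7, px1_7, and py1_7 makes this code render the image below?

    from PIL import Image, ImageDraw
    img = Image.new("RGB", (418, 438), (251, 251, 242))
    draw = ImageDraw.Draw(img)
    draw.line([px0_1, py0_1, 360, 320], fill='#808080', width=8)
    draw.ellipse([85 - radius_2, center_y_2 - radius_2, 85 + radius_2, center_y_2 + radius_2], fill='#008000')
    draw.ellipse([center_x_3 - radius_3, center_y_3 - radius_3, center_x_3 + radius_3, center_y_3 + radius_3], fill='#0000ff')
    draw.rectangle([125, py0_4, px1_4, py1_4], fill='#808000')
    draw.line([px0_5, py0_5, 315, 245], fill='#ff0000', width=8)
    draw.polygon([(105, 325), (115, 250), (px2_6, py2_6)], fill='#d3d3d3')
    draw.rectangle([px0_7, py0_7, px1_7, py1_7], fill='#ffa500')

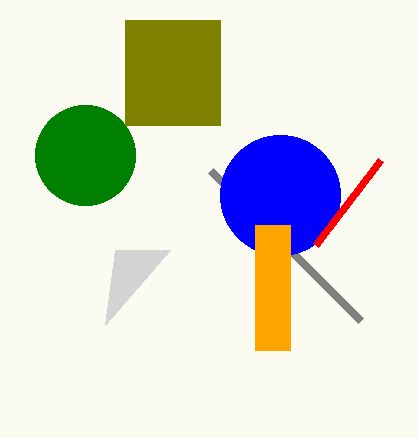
px0_1 = 210; py0_1 = 170; center_y_2 = 155; radius_2 = 50; center_x_3 = 280; center_y_3 = 195; radius_3 = 60; py0_4 = 20; px1_4 = 220; py1_4 = 125; px0_5 = 380; py0_5 = 160; px2_6 = 170; py2_6 = 250; px0_7 = 255; py0_7 = 225; px1_7 = 290; py1_7 = 350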